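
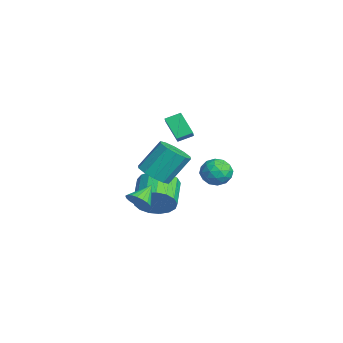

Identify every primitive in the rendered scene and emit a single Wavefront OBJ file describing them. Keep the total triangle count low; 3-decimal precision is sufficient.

v 0.24 -2.29 -1.626
v 0.666 -2.432 -1.075
v -0.44 -1.49 -0.894
v 0.808 -2.185 -1.213
v 0.838 -1.96 -1.432
v 0.749 -1.8 -1.69
v 0.56 -1.737 -1.935
v 0.307 -1.784 -2.118
v 0.041 -1.931 -2.205
v -0.186 -2.149 -2.176
v -0.328 -2.396 -2.038
v -0.358 -2.621 -1.819
v -0.269 -2.781 -1.561
v -0.08 -2.844 -1.317
v 0.173 -2.797 -1.133
v 0.439 -2.65 -1.047
v -1.3 -1.153 -2.621
v -0.746 -0.702 -1.798
v -2.165 -0.237 -1.096
v -2.72 -0.687 -1.919
v -0.79 -0.315 -2.145
v -2.21 0.15 -1.443
v -0.952 -0.12 -2.601
v -2.371 0.345 -1.899
v -1.193 -0.161 -3.061
v -2.612 0.304 -2.36
v -1.459 -0.43 -3.421
v -2.878 0.035 -2.72
v -1.689 -0.864 -3.598
v -3.108 -0.399 -2.896
v -1.829 -1.364 -3.55
v -3.248 -0.899 -2.849
v -1.849 -1.816 -3.29
v -3.268 -1.35 -2.588
v -1.743 -2.116 -2.876
v -3.162 -1.65 -2.175
v -1.535 -2.195 -2.404
v -2.954 -1.729 -1.703
v -1.274 -2.035 -1.982
v -2.693 -1.57 -1.28
v -1.019 -1.674 -1.706
v -2.438 -1.208 -1.004
v -0.828 -1.193 -1.639
v -2.247 -0.727 -0.938
v 0.804 1.475 -0.189
v 1.382 2.008 0.137
v 1.038 0.592 0.843
v 1.616 1.125 1.169
v 0.79 1.333 1.182
v 0.646 1.879 0.544
v 1.774 0.721 0.436
v 1.63 1.267 -0.202
v 1.982 1.543 0.523
v 1.374 1.921 0.984
v 1.046 0.679 -0.004
v 0.438 1.057 0.457
v 1.073 1.819 -0.117
v 1.347 0.781 1.097
v 0.862 0.903 1.104
v 1.202 1.217 1.296
v 0.64 1.743 0.123
v 0.98 2.056 0.314
v 0.632 1.66 0.928
v 1.44 0.544 0.666
v 1.78 0.857 0.857
v 1.218 1.383 -0.316
v 1.558 1.697 -0.124
v 1.788 0.94 0.052
v 1.765 1.859 0.302
v 1.903 1.34 0.908
v 1.995 1.102 0.477
v 1.911 1.423 0.103
v 1.408 2.081 0.572
v 1.545 1.562 1.179
v 1.06 1.684 1.187
v 0.975 2.005 0.812
v 1.76 1.808 0.799
v 0.875 1.038 -0.199
v 1.012 0.519 0.408
v 1.445 0.595 0.168
v 1.36 0.916 -0.207
v 0.517 1.26 0.072
v 0.655 0.741 0.678
v 0.509 1.177 0.877
v 0.425 1.498 0.503
v 0.66 0.792 0.181
v 0.878 -1.126 4.114
v 0.867 -0.346 4.426
v 0.043 -0.901 3.52
v 0.031 -0.121 3.832
v 1.689 -0.719 3.128
v 1.677 0.061 3.44
v 0.853 -0.494 2.534
v 0.842 0.286 2.846
v 2.338 -1.96 1.187
v 2.9 -2.487 1.633
v 2.764 -1.407 3.079
v 2.202 -0.88 2.633
v 3.196 -2.102 1.374
v 3.06 -1.023 2.82
v 3.165 -1.664 1.044
v 3.029 -0.584 2.49
v 2.818 -1.338 0.768
v 2.682 -0.258 2.214
v 2.287 -1.25 0.652
v 2.151 -0.17 2.098
v 1.776 -1.433 0.741
v 1.64 -0.353 2.187
v 1.48 -1.817 1
v 1.344 -0.738 2.446
v 1.511 -2.256 1.33
v 1.375 -1.176 2.776
v 1.858 -2.582 1.606
v 1.722 -1.502 3.052
v 2.389 -2.67 1.722
v 2.253 -1.59 3.168
f 2 1 4
f 2 4 3
f 4 1 5
f 4 5 3
f 5 1 6
f 5 6 3
f 6 1 7
f 6 7 3
f 7 1 8
f 7 8 3
f 8 1 9
f 8 9 3
f 9 1 10
f 9 10 3
f 10 1 11
f 10 11 3
f 11 1 12
f 11 12 3
f 12 1 13
f 12 13 3
f 13 1 14
f 13 14 3
f 14 1 15
f 14 15 3
f 15 1 16
f 15 16 3
f 16 1 2
f 16 2 3
f 18 17 21
f 18 21 19
f 19 21 22
f 19 22 20
f 21 17 23
f 21 23 22
f 22 23 24
f 22 24 20
f 23 17 25
f 23 25 24
f 24 25 26
f 24 26 20
f 25 17 27
f 25 27 26
f 26 27 28
f 26 28 20
f 27 17 29
f 27 29 28
f 28 29 30
f 28 30 20
f 29 17 31
f 29 31 30
f 30 31 32
f 30 32 20
f 31 17 33
f 31 33 32
f 32 33 34
f 32 34 20
f 33 17 35
f 33 35 34
f 34 35 36
f 34 36 20
f 35 17 37
f 35 37 36
f 36 37 38
f 36 38 20
f 37 17 39
f 37 39 38
f 38 39 40
f 38 40 20
f 39 17 41
f 39 41 40
f 40 41 42
f 40 42 20
f 41 17 43
f 41 43 42
f 42 43 44
f 42 44 20
f 43 17 18
f 43 18 44
f 44 18 19
f 44 19 20
f 45 82 61
f 82 56 85
f 61 85 50
f 82 85 61
f 45 61 57
f 61 50 62
f 57 62 46
f 61 62 57
f 45 57 66
f 57 46 67
f 66 67 52
f 57 67 66
f 45 66 78
f 66 52 81
f 78 81 55
f 66 81 78
f 45 78 82
f 78 55 86
f 82 86 56
f 78 86 82
f 46 62 73
f 62 50 76
f 73 76 54
f 62 76 73
f 50 85 63
f 85 56 84
f 63 84 49
f 85 84 63
f 56 86 83
f 86 55 79
f 83 79 47
f 86 79 83
f 55 81 80
f 81 52 68
f 80 68 51
f 81 68 80
f 52 67 72
f 67 46 69
f 72 69 53
f 67 69 72
f 48 74 60
f 74 54 75
f 60 75 49
f 74 75 60
f 48 60 58
f 60 49 59
f 58 59 47
f 60 59 58
f 48 58 65
f 58 47 64
f 65 64 51
f 58 64 65
f 48 65 70
f 65 51 71
f 70 71 53
f 65 71 70
f 48 70 74
f 70 53 77
f 74 77 54
f 70 77 74
f 49 75 63
f 75 54 76
f 63 76 50
f 75 76 63
f 47 59 83
f 59 49 84
f 83 84 56
f 59 84 83
f 51 64 80
f 64 47 79
f 80 79 55
f 64 79 80
f 53 71 72
f 71 51 68
f 72 68 52
f 71 68 72
f 54 77 73
f 77 53 69
f 73 69 46
f 77 69 73
f 88 90 87
f 91 88 87
f 87 90 89
f 89 91 87
f 88 94 90
f 92 88 91
f 92 94 88
f 90 94 89
f 93 91 89
f 89 94 93
f 93 92 91
f 94 92 93
f 96 95 99
f 96 99 97
f 97 99 100
f 97 100 98
f 99 95 101
f 99 101 100
f 100 101 102
f 100 102 98
f 101 95 103
f 101 103 102
f 102 103 104
f 102 104 98
f 103 95 105
f 103 105 104
f 104 105 106
f 104 106 98
f 105 95 107
f 105 107 106
f 106 107 108
f 106 108 98
f 107 95 109
f 107 109 108
f 108 109 110
f 108 110 98
f 109 95 111
f 109 111 110
f 110 111 112
f 110 112 98
f 111 95 113
f 111 113 112
f 112 113 114
f 112 114 98
f 113 95 115
f 113 115 114
f 114 115 116
f 114 116 98
f 115 95 96
f 115 96 116
f 116 96 97
f 116 97 98



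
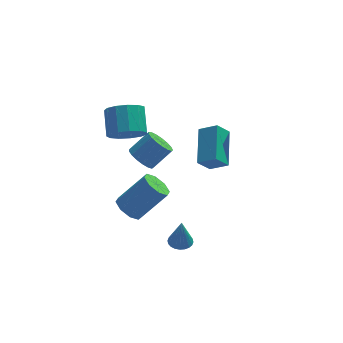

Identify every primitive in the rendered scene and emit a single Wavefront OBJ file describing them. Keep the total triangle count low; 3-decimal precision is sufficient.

v 1.277 -2.95 -2.064
v 1.621 -2.434 -2.047
v 1.323 -3.03 -0.516
v 1.398 -2.342 -2.036
v 1.156 -2.343 -2.029
v 0.932 -2.436 -2.027
v 0.762 -2.607 -2.031
v 0.669 -2.831 -2.04
v 0.67 -3.072 -2.052
v 0.763 -3.295 -2.067
v 0.934 -3.466 -2.08
v 1.157 -3.557 -2.092
v 1.399 -3.557 -2.099
v 1.622 -3.464 -2.1
v 1.793 -3.292 -2.096
v 1.885 -3.069 -2.088
v 1.885 -2.827 -2.075
v 1.792 -2.604 -2.061
v 0.055 2.397 -0.391
v 0.628 2.086 -0.889
v 1.658 2.412 0.093
v 1.085 2.723 0.591
v 0.608 2.464 -0.993
v 1.638 2.79 -0.011
v 0.461 2.826 -0.959
v 1.491 3.153 0.023
v 0.221 3.09 -0.796
v 1.251 3.417 0.186
v -0.057 3.195 -0.539
v 0.973 3.522 0.443
v -0.309 3.118 -0.249
v 0.721 3.444 0.733
v -0.478 2.875 0.009
v 0.552 3.201 0.991
v -0.525 2.522 0.175
v 0.505 2.849 1.157
v -0.439 2.141 0.212
v 0.591 2.468 1.194
v -0.24 1.818 0.11
v 0.79 2.145 1.092
v 0.027 1.628 -0.106
v 1.057 1.955 0.876
v 0.3 1.614 -0.388
v 1.33 1.941 0.594
v 0.517 1.779 -0.67
v 1.547 2.106 0.312
v 3.695 1.491 -0.047
v 4.059 3.461 0.861
v 2.82 1.924 -0.635
v 3.184 3.894 0.273
v 4.376 1.746 -0.873
v 4.74 3.716 0.035
v 3.501 2.179 -1.461
v 3.865 4.149 -0.553
v -1.026 -1.284 -0.781
v -0.426 -1.382 -1.332
v 1.005 -1.173 0.191
v 0.406 -1.076 0.741
v -0.59 -0.781 -1.26
v 0.841 -0.572 0.263
v -1.01 -0.474 -0.907
v 0.421 -0.265 0.615
v -1.439 -0.643 -0.481
v -0.007 -0.434 1.041
v -1.625 -1.187 -0.231
v -0.194 -0.978 1.292
v -1.461 -1.788 -0.303
v -0.03 -1.579 1.22
v -1.041 -2.095 -0.655
v 0.39 -1.886 0.867
v -0.613 -1.926 -1.081
v 0.819 -1.717 0.441
v -0.58 2.787 1.273
v 0.156 3.194 0.679
v 0.196 4.481 1.612
v -0.54 4.073 2.207
v -0.351 3.371 0.457
v -0.31 4.658 1.39
v -0.93 3.363 0.494
v -0.889 4.649 1.428
v -1.398 3.171 0.779
v -1.357 4.458 1.712
v -1.607 2.858 1.22
v -1.566 4.144 2.154
v -1.489 2.521 1.679
v -1.449 3.808 2.612
v -1.083 2.269 2.008
v -1.043 3.556 2.942
v -0.518 2.182 2.105
v -0.477 3.468 3.038
v 0.028 2.286 1.937
v 0.069 3.573 2.87
v 0.38 2.549 1.559
v 0.421 3.836 2.492
v 0.428 2.888 1.09
v 0.469 4.175 2.023
f 2 1 4
f 2 4 3
f 4 1 5
f 4 5 3
f 5 1 6
f 5 6 3
f 6 1 7
f 6 7 3
f 7 1 8
f 7 8 3
f 8 1 9
f 8 9 3
f 9 1 10
f 9 10 3
f 10 1 11
f 10 11 3
f 11 1 12
f 11 12 3
f 12 1 13
f 12 13 3
f 13 1 14
f 13 14 3
f 14 1 15
f 14 15 3
f 15 1 16
f 15 16 3
f 16 1 17
f 16 17 3
f 17 1 18
f 17 18 3
f 18 1 2
f 18 2 3
f 20 19 23
f 20 23 21
f 21 23 24
f 21 24 22
f 23 19 25
f 23 25 24
f 24 25 26
f 24 26 22
f 25 19 27
f 25 27 26
f 26 27 28
f 26 28 22
f 27 19 29
f 27 29 28
f 28 29 30
f 28 30 22
f 29 19 31
f 29 31 30
f 30 31 32
f 30 32 22
f 31 19 33
f 31 33 32
f 32 33 34
f 32 34 22
f 33 19 35
f 33 35 34
f 34 35 36
f 34 36 22
f 35 19 37
f 35 37 36
f 36 37 38
f 36 38 22
f 37 19 39
f 37 39 38
f 38 39 40
f 38 40 22
f 39 19 41
f 39 41 40
f 40 41 42
f 40 42 22
f 41 19 43
f 41 43 42
f 42 43 44
f 42 44 22
f 43 19 45
f 43 45 44
f 44 45 46
f 44 46 22
f 45 19 20
f 45 20 46
f 46 20 21
f 46 21 22
f 48 50 47
f 51 48 47
f 47 50 49
f 49 51 47
f 48 54 50
f 52 48 51
f 52 54 48
f 50 54 49
f 53 51 49
f 49 54 53
f 53 52 51
f 54 52 53
f 56 55 59
f 56 59 57
f 57 59 60
f 57 60 58
f 59 55 61
f 59 61 60
f 60 61 62
f 60 62 58
f 61 55 63
f 61 63 62
f 62 63 64
f 62 64 58
f 63 55 65
f 63 65 64
f 64 65 66
f 64 66 58
f 65 55 67
f 65 67 66
f 66 67 68
f 66 68 58
f 67 55 69
f 67 69 68
f 68 69 70
f 68 70 58
f 69 55 71
f 69 71 70
f 70 71 72
f 70 72 58
f 71 55 56
f 71 56 72
f 72 56 57
f 72 57 58
f 74 73 77
f 74 77 75
f 75 77 78
f 75 78 76
f 77 73 79
f 77 79 78
f 78 79 80
f 78 80 76
f 79 73 81
f 79 81 80
f 80 81 82
f 80 82 76
f 81 73 83
f 81 83 82
f 82 83 84
f 82 84 76
f 83 73 85
f 83 85 84
f 84 85 86
f 84 86 76
f 85 73 87
f 85 87 86
f 86 87 88
f 86 88 76
f 87 73 89
f 87 89 88
f 88 89 90
f 88 90 76
f 89 73 91
f 89 91 90
f 90 91 92
f 90 92 76
f 91 73 93
f 91 93 92
f 92 93 94
f 92 94 76
f 93 73 95
f 93 95 94
f 94 95 96
f 94 96 76
f 95 73 74
f 95 74 96
f 96 74 75
f 96 75 76



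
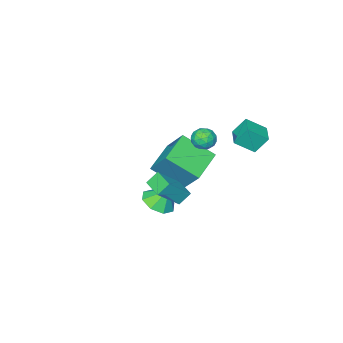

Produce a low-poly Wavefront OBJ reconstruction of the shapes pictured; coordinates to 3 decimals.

v 1.701 0.197 -1.36
v 2.574 0.602 -1.239
v 1.359 0.643 -0.38
v 2.104 1.045 -1.605
v 1.397 0.992 -1.827
v 0.869 0.473 -1.776
v 0.828 -0.207 -1.481
v 1.298 -0.65 -1.116
v 2.005 -0.597 -0.894
v 2.533 -0.078 -0.945
v 2.549 2.719 2.03
v 3.736 2.501 3.212
v 2.852 3.877 1.939
v 4.039 3.659 3.121
v 3.121 2.521 1.419
v 4.308 2.303 2.601
v 3.424 3.679 1.328
v 4.611 3.461 2.51
v -2.076 3.08 2.992
v -2.571 3.52 3.944
v -1.348 3.957 2.965
v -1.844 4.398 3.917
v -1.256 2.422 3.723
v -1.752 2.863 4.675
v -0.529 3.3 3.696
v -1.024 3.74 4.648
v -3.698 -2.555 -2.731
v -3.632 -1.254 -1.149
v -1.9 -1.899 -3.346
v -1.834 -0.598 -1.763
v -2.726 -4.082 -1.517
v -2.66 -2.781 0.066
v -0.928 -3.426 -2.131
v -0.862 -2.125 -0.549
v -2.033 0.478 1.584
v -1.536 0.347 2.097
v -1.884 -0.607 1.163
v -1.387 -0.738 1.676
v -2.086 -0.662 1.858
v -2.178 0.009 2.118
v -1.242 -0.269 1.142
v -1.334 0.402 1.402
v -1.048 -0.114 1.824
v -1.569 -0.357 2.266
v -1.851 0.097 0.994
v -2.372 -0.146 1.436
v -1.797 0.508 1.878
v -1.623 -0.768 1.382
v -2.033 -0.723 1.489
v -1.741 -0.8 1.791
v -2.174 0.309 1.89
v -1.883 0.232 2.191
v -2.206 -0.361 2.051
v -1.537 -0.492 1.069
v -1.246 -0.569 1.37
v -1.679 0.54 1.469
v -1.387 0.463 1.771
v -1.214 0.101 1.209
v -1.219 0.16 2.018
v -1.131 -0.478 1.771
v -1.046 -0.202 1.457
v -1.1 0.192 1.61
v -1.525 0.017 2.278
v -1.438 -0.621 2.031
v -1.848 -0.576 2.138
v -1.902 -0.182 2.291
v -1.238 -0.255 2.118
v -1.982 0.361 1.229
v -1.895 -0.277 0.982
v -1.518 -0.078 0.969
v -1.572 0.316 1.122
v -2.289 0.218 1.489
v -2.201 -0.42 1.242
v -2.32 -0.452 1.65
v -2.374 -0.058 1.803
v -2.182 -0.005 1.142
f 2 1 4
f 2 4 3
f 4 1 5
f 4 5 3
f 5 1 6
f 5 6 3
f 6 1 7
f 6 7 3
f 7 1 8
f 7 8 3
f 8 1 9
f 8 9 3
f 9 1 10
f 9 10 3
f 10 1 2
f 10 2 3
f 12 14 11
f 15 12 11
f 11 14 13
f 13 15 11
f 12 18 14
f 16 12 15
f 16 18 12
f 14 18 13
f 17 15 13
f 13 18 17
f 17 16 15
f 18 16 17
f 20 22 19
f 23 20 19
f 19 22 21
f 21 23 19
f 20 26 22
f 24 20 23
f 24 26 20
f 22 26 21
f 25 23 21
f 21 26 25
f 25 24 23
f 26 24 25
f 28 30 27
f 31 28 27
f 27 30 29
f 29 31 27
f 28 34 30
f 32 28 31
f 32 34 28
f 30 34 29
f 33 31 29
f 29 34 33
f 33 32 31
f 34 32 33
f 35 72 51
f 72 46 75
f 51 75 40
f 72 75 51
f 35 51 47
f 51 40 52
f 47 52 36
f 51 52 47
f 35 47 56
f 47 36 57
f 56 57 42
f 47 57 56
f 35 56 68
f 56 42 71
f 68 71 45
f 56 71 68
f 35 68 72
f 68 45 76
f 72 76 46
f 68 76 72
f 36 52 63
f 52 40 66
f 63 66 44
f 52 66 63
f 40 75 53
f 75 46 74
f 53 74 39
f 75 74 53
f 46 76 73
f 76 45 69
f 73 69 37
f 76 69 73
f 45 71 70
f 71 42 58
f 70 58 41
f 71 58 70
f 42 57 62
f 57 36 59
f 62 59 43
f 57 59 62
f 38 64 50
f 64 44 65
f 50 65 39
f 64 65 50
f 38 50 48
f 50 39 49
f 48 49 37
f 50 49 48
f 38 48 55
f 48 37 54
f 55 54 41
f 48 54 55
f 38 55 60
f 55 41 61
f 60 61 43
f 55 61 60
f 38 60 64
f 60 43 67
f 64 67 44
f 60 67 64
f 39 65 53
f 65 44 66
f 53 66 40
f 65 66 53
f 37 49 73
f 49 39 74
f 73 74 46
f 49 74 73
f 41 54 70
f 54 37 69
f 70 69 45
f 54 69 70
f 43 61 62
f 61 41 58
f 62 58 42
f 61 58 62
f 44 67 63
f 67 43 59
f 63 59 36
f 67 59 63



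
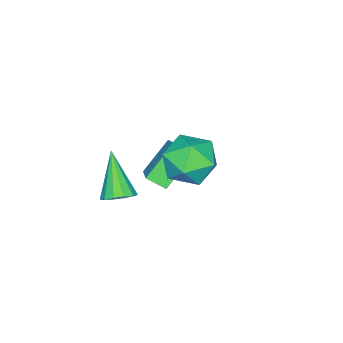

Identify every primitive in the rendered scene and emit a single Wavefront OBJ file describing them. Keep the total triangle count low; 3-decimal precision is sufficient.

v 1.224 0.55 1.905
v 2.032 0.943 2.776
v 1.908 -1.343 2.124
v 2.716 -0.95 2.995
v 1.488 -0.952 3.236
v 1.066 0.218 3.101
v 2.874 -0.618 1.799
v 2.452 0.552 1.664
v 3.052 0.221 2.711
v 2.195 0.014 3.599
v 1.745 -0.414 1.301
v 0.888 -0.621 2.189
v 3.078 -2.748 -0.366
v 3.753 -2.961 -0.117
v 2.142 -3.732 1.326
v 3.674 -2.585 0.059
v 3.407 -2.26 0.099
v 3.035 -2.091 -0.008
v 2.677 -2.13 -0.229
v 2.446 -2.365 -0.494
v 2.416 -2.722 -0.718
v 2.596 -3.088 -0.83
v 2.93 -3.345 -0.795
v 3.31 -3.413 -0.624
v 3.617 -3.27 -0.371
v -1.91 -3.725 -1.182
v -1.019 -2.992 -0.52
v -2.188 -2.916 -1.701
v -1.297 -2.184 -1.039
v -0.623 -4.116 -2.481
v 0.268 -3.384 -1.819
v -0.901 -3.308 -3
v -0.01 -2.575 -2.338
f 1 12 6
f 1 6 2
f 1 2 8
f 1 8 11
f 1 11 12
f 2 6 10
f 6 12 5
f 12 11 3
f 11 8 7
f 8 2 9
f 4 10 5
f 4 5 3
f 4 3 7
f 4 7 9
f 4 9 10
f 5 10 6
f 3 5 12
f 7 3 11
f 9 7 8
f 10 9 2
f 14 13 16
f 14 16 15
f 16 13 17
f 16 17 15
f 17 13 18
f 17 18 15
f 18 13 19
f 18 19 15
f 19 13 20
f 19 20 15
f 20 13 21
f 20 21 15
f 21 13 22
f 21 22 15
f 22 13 23
f 22 23 15
f 23 13 24
f 23 24 15
f 24 13 25
f 24 25 15
f 25 13 14
f 25 14 15
f 27 29 26
f 30 27 26
f 26 29 28
f 28 30 26
f 27 33 29
f 31 27 30
f 31 33 27
f 29 33 28
f 32 30 28
f 28 33 32
f 32 31 30
f 33 31 32



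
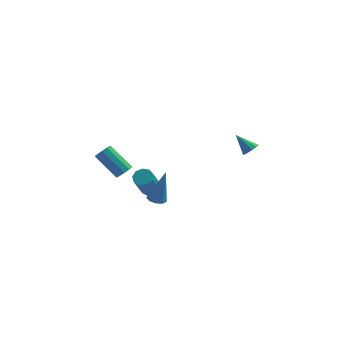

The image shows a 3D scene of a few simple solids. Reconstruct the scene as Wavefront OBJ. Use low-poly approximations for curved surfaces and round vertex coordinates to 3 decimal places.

v -1.952 3.574 -2.031
v -1.656 3.148 -2.267
v -1.892 2.14 -0.745
v -2.188 2.566 -0.509
v -1.416 3.385 -2.072
v -1.651 2.378 -0.551
v -1.427 3.711 -1.858
v -1.662 2.704 -0.337
v -1.683 3.973 -1.725
v -1.919 2.965 -0.203
v -2.066 4.047 -1.735
v -2.302 3.04 -0.213
v -2.395 3.9 -1.883
v -2.631 2.893 -0.361
v -2.517 3.601 -2.1
v -2.753 2.593 -0.579
v -2.375 3.288 -2.285
v -2.611 2.281 -0.764
v -2.035 3.109 -2.351
v -2.27 2.102 -0.829
v -3.074 2.146 0.036
v -2.772 1.923 0.424
v -3.984 2.351 1.612
v -4.286 2.574 1.224
v -2.685 2.244 0.397
v -3.896 2.672 1.586
v -2.747 2.528 0.232
v -3.958 2.956 1.421
v -2.933 2.665 -0.008
v -4.145 3.093 1.181
v -3.174 2.605 -0.231
v -4.385 3.033 0.958
v -3.376 2.369 -0.352
v -4.588 2.797 0.836
v -3.464 2.048 -0.326
v -4.675 2.476 0.863
v -3.402 1.764 -0.161
v -4.613 2.192 1.028
v -3.215 1.627 0.079
v -4.427 2.055 1.268
v -2.975 1.687 0.302
v -4.186 2.115 1.491
v 3.525 1.48 2.938
v 3.826 1.317 3.302
v 2.715 1.78 3.742
v 3.888 1.615 3.254
v 3.812 1.862 3.085
v 3.626 1.964 2.86
v 3.401 1.88 2.664
v 3.224 1.644 2.574
v 3.162 1.345 2.622
v 3.238 1.098 2.791
v 3.424 0.997 3.016
v 3.649 1.08 3.212
v -1.17 0.942 -0.964
v -0.786 0.565 -1.01
v -0.73 1.158 0.964
v -0.644 0.899 -1.079
v -0.748 1.253 -1.095
v -1.049 1.462 -1.05
v -1.407 1.428 -0.965
v -1.654 1.166 -0.879
v -1.674 0.8 -0.834
v -1.458 0.501 -0.849
v -1.108 0.408 -0.919
f 2 1 5
f 2 5 3
f 3 5 6
f 3 6 4
f 5 1 7
f 5 7 6
f 6 7 8
f 6 8 4
f 7 1 9
f 7 9 8
f 8 9 10
f 8 10 4
f 9 1 11
f 9 11 10
f 10 11 12
f 10 12 4
f 11 1 13
f 11 13 12
f 12 13 14
f 12 14 4
f 13 1 15
f 13 15 14
f 14 15 16
f 14 16 4
f 15 1 17
f 15 17 16
f 16 17 18
f 16 18 4
f 17 1 19
f 17 19 18
f 18 19 20
f 18 20 4
f 19 1 2
f 19 2 20
f 20 2 3
f 20 3 4
f 22 21 25
f 22 25 23
f 23 25 26
f 23 26 24
f 25 21 27
f 25 27 26
f 26 27 28
f 26 28 24
f 27 21 29
f 27 29 28
f 28 29 30
f 28 30 24
f 29 21 31
f 29 31 30
f 30 31 32
f 30 32 24
f 31 21 33
f 31 33 32
f 32 33 34
f 32 34 24
f 33 21 35
f 33 35 34
f 34 35 36
f 34 36 24
f 35 21 37
f 35 37 36
f 36 37 38
f 36 38 24
f 37 21 39
f 37 39 38
f 38 39 40
f 38 40 24
f 39 21 41
f 39 41 40
f 40 41 42
f 40 42 24
f 41 21 22
f 41 22 42
f 42 22 23
f 42 23 24
f 44 43 46
f 44 46 45
f 46 43 47
f 46 47 45
f 47 43 48
f 47 48 45
f 48 43 49
f 48 49 45
f 49 43 50
f 49 50 45
f 50 43 51
f 50 51 45
f 51 43 52
f 51 52 45
f 52 43 53
f 52 53 45
f 53 43 54
f 53 54 45
f 54 43 44
f 54 44 45
f 56 55 58
f 56 58 57
f 58 55 59
f 58 59 57
f 59 55 60
f 59 60 57
f 60 55 61
f 60 61 57
f 61 55 62
f 61 62 57
f 62 55 63
f 62 63 57
f 63 55 64
f 63 64 57
f 64 55 65
f 64 65 57
f 65 55 56
f 65 56 57



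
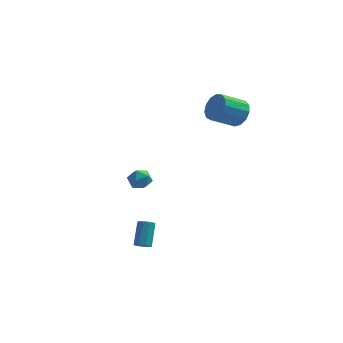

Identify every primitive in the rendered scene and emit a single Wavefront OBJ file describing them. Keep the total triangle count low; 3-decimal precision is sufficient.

v 0.437 -3.741 -4.599
v 0.947 -3.57 -4.714
v 0.893 -2.468 -3.317
v 0.383 -2.639 -3.201
v 0.695 -3.355 -4.893
v 0.642 -2.253 -3.496
v 0.323 -3.32 -4.934
v 0.27 -2.219 -3.537
v 0.004 -3.483 -4.819
v -0.049 -2.381 -3.422
v -0.113 -3.766 -4.6
v -0.166 -2.664 -3.203
v 0.028 -4.037 -4.381
v -0.026 -2.935 -2.984
v 0.359 -4.17 -4.263
v 0.306 -3.068 -2.866
v 0.727 -4.102 -4.303
v 0.674 -3 -2.906
v 0.959 -3.865 -4.481
v 0.906 -2.763 -3.084
v -1.314 3.923 -2.39
v -0.87 3.616 -3.09
v -2.41 3.064 -2.71
v -1.966 2.757 -3.41
v -1.694 2.56 -2.593
v -1.016 3.091 -2.395
v -2.264 3.589 -3.405
v -1.586 4.12 -3.207
v -1.457 3.41 -3.717
v -1.105 2.774 -3.215
v -2.175 3.906 -2.585
v -1.823 3.27 -2.083
v 4.603 3.967 3.492
v 5.373 3.398 3.969
v 4.067 2.383 4.864
v 3.297 2.953 4.388
v 5.258 3.865 4.332
v 3.953 2.851 5.227
v 4.935 4.365 4.428
v 3.63 3.351 5.323
v 4.507 4.739 4.227
v 3.201 3.724 5.123
v 4.109 4.868 3.793
v 2.804 3.853 4.688
v 3.868 4.711 3.263
v 2.562 3.696 4.158
v 3.86 4.317 2.806
v 2.555 3.303 3.701
v 4.088 3.813 2.567
v 2.783 2.798 3.462
v 4.479 3.358 2.622
v 3.174 2.343 3.517
v 4.91 3.096 2.953
v 3.605 2.081 3.848
v 5.243 3.111 3.455
v 3.938 2.096 4.35
f 2 1 5
f 2 5 3
f 3 5 6
f 3 6 4
f 5 1 7
f 5 7 6
f 6 7 8
f 6 8 4
f 7 1 9
f 7 9 8
f 8 9 10
f 8 10 4
f 9 1 11
f 9 11 10
f 10 11 12
f 10 12 4
f 11 1 13
f 11 13 12
f 12 13 14
f 12 14 4
f 13 1 15
f 13 15 14
f 14 15 16
f 14 16 4
f 15 1 17
f 15 17 16
f 16 17 18
f 16 18 4
f 17 1 19
f 17 19 18
f 18 19 20
f 18 20 4
f 19 1 2
f 19 2 20
f 20 2 3
f 20 3 4
f 21 32 26
f 21 26 22
f 21 22 28
f 21 28 31
f 21 31 32
f 22 26 30
f 26 32 25
f 32 31 23
f 31 28 27
f 28 22 29
f 24 30 25
f 24 25 23
f 24 23 27
f 24 27 29
f 24 29 30
f 25 30 26
f 23 25 32
f 27 23 31
f 29 27 28
f 30 29 22
f 34 33 37
f 34 37 35
f 35 37 38
f 35 38 36
f 37 33 39
f 37 39 38
f 38 39 40
f 38 40 36
f 39 33 41
f 39 41 40
f 40 41 42
f 40 42 36
f 41 33 43
f 41 43 42
f 42 43 44
f 42 44 36
f 43 33 45
f 43 45 44
f 44 45 46
f 44 46 36
f 45 33 47
f 45 47 46
f 46 47 48
f 46 48 36
f 47 33 49
f 47 49 48
f 48 49 50
f 48 50 36
f 49 33 51
f 49 51 50
f 50 51 52
f 50 52 36
f 51 33 53
f 51 53 52
f 52 53 54
f 52 54 36
f 53 33 55
f 53 55 54
f 54 55 56
f 54 56 36
f 55 33 34
f 55 34 56
f 56 34 35
f 56 35 36



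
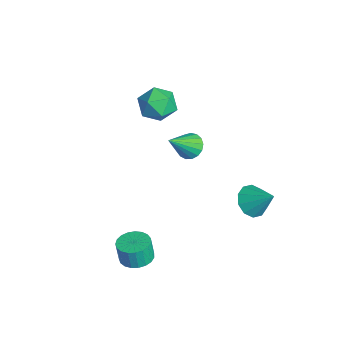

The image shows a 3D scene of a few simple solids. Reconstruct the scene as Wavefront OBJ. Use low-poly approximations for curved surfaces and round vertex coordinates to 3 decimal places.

v -3.267 2.258 -1.684
v -2.622 2.731 -1.555
v -2.593 0.942 -0.236
v -2.887 2.867 -1.308
v -3.24 2.863 -1.147
v -3.599 2.722 -1.109
v -3.882 2.473 -1.203
v -4.024 2.176 -1.407
v -3.992 1.897 -1.675
v -3.795 1.701 -1.945
v -3.476 1.633 -2.155
v -3.11 1.708 -2.257
v -2.78 1.909 -2.229
v -2.561 2.19 -2.075
v -2.504 2.486 -1.832
v -2.913 1.246 3.35
v -1.977 0.843 3.775
v -2.983 -0.123 2.205
v -2.047 -0.526 2.63
v -2.974 -0.535 3.229
v -2.931 0.311 3.937
v -2.029 0.409 2.043
v -1.986 1.255 2.751
v -1.431 0.325 2.967
v -2.015 -0.258 3.7
v -2.945 0.978 2.28
v -3.529 0.395 3.013
v 3.154 -2.165 -3.359
v 4.014 -2.277 -3.291
v 3.906 -2.408 -2.133
v 3.046 -2.295 -2.201
v 3.982 -1.919 -3.254
v 3.874 -2.049 -2.096
v 3.807 -1.603 -3.234
v 3.698 -1.734 -2.077
v 3.519 -1.384 -3.237
v 3.41 -1.515 -2.079
v 3.167 -1.3 -3.26
v 3.059 -1.431 -2.102
v 2.814 -1.366 -3.301
v 2.706 -1.497 -2.143
v 2.519 -1.57 -3.351
v 2.411 -1.7 -2.193
v 2.334 -1.876 -3.403
v 2.226 -2.007 -2.245
v 2.291 -2.233 -3.447
v 2.183 -2.364 -2.29
v 2.397 -2.578 -3.476
v 2.289 -2.708 -2.319
v 2.634 -2.851 -3.485
v 2.526 -2.981 -2.327
v 2.961 -3.005 -3.472
v 2.853 -3.136 -2.314
v 3.321 -3.015 -3.439
v 3.213 -3.145 -2.281
v 3.653 -2.877 -3.393
v 3.544 -3.008 -2.235
v 3.898 -2.616 -3.34
v 3.789 -2.747 -2.183
v 3.318 3.574 -0.163
v 3.876 3.888 -0.851
v 4.222 4.346 0.923
v 3.452 4.277 -0.773
v 2.976 4.397 -0.462
v 2.631 4.203 -0.037
v 2.548 3.769 0.34
v 2.759 3.26 0.525
v 3.184 2.872 0.447
v 3.66 2.752 0.136
v 4.005 2.946 -0.289
v 4.088 3.38 -0.666
f 2 1 4
f 2 4 3
f 4 1 5
f 4 5 3
f 5 1 6
f 5 6 3
f 6 1 7
f 6 7 3
f 7 1 8
f 7 8 3
f 8 1 9
f 8 9 3
f 9 1 10
f 9 10 3
f 10 1 11
f 10 11 3
f 11 1 12
f 11 12 3
f 12 1 13
f 12 13 3
f 13 1 14
f 13 14 3
f 14 1 15
f 14 15 3
f 15 1 2
f 15 2 3
f 16 27 21
f 16 21 17
f 16 17 23
f 16 23 26
f 16 26 27
f 17 21 25
f 21 27 20
f 27 26 18
f 26 23 22
f 23 17 24
f 19 25 20
f 19 20 18
f 19 18 22
f 19 22 24
f 19 24 25
f 20 25 21
f 18 20 27
f 22 18 26
f 24 22 23
f 25 24 17
f 29 28 32
f 29 32 30
f 30 32 33
f 30 33 31
f 32 28 34
f 32 34 33
f 33 34 35
f 33 35 31
f 34 28 36
f 34 36 35
f 35 36 37
f 35 37 31
f 36 28 38
f 36 38 37
f 37 38 39
f 37 39 31
f 38 28 40
f 38 40 39
f 39 40 41
f 39 41 31
f 40 28 42
f 40 42 41
f 41 42 43
f 41 43 31
f 42 28 44
f 42 44 43
f 43 44 45
f 43 45 31
f 44 28 46
f 44 46 45
f 45 46 47
f 45 47 31
f 46 28 48
f 46 48 47
f 47 48 49
f 47 49 31
f 48 28 50
f 48 50 49
f 49 50 51
f 49 51 31
f 50 28 52
f 50 52 51
f 51 52 53
f 51 53 31
f 52 28 54
f 52 54 53
f 53 54 55
f 53 55 31
f 54 28 56
f 54 56 55
f 55 56 57
f 55 57 31
f 56 28 58
f 56 58 57
f 57 58 59
f 57 59 31
f 58 28 29
f 58 29 59
f 59 29 30
f 59 30 31
f 61 60 63
f 61 63 62
f 63 60 64
f 63 64 62
f 64 60 65
f 64 65 62
f 65 60 66
f 65 66 62
f 66 60 67
f 66 67 62
f 67 60 68
f 67 68 62
f 68 60 69
f 68 69 62
f 69 60 70
f 69 70 62
f 70 60 71
f 70 71 62
f 71 60 61
f 71 61 62



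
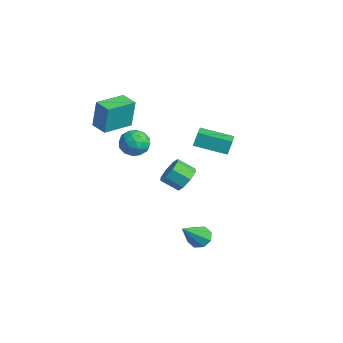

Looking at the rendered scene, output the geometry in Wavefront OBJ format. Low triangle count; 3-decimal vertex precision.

v -0.431 2.468 -2.4
v 0.222 2.316 -1.946
v -0.375 1.6 -1.326
v -1.029 1.752 -1.78
v -0.115 2.788 -1.727
v -0.712 2.072 -1.106
v -0.638 3.072 -1.902
v -1.235 2.356 -1.281
v -1.039 3.002 -2.369
v -1.637 2.286 -1.748
v -1.085 2.62 -2.854
v -1.682 1.904 -2.234
v -0.748 2.148 -3.074
v -1.345 1.432 -2.453
v -0.225 1.864 -2.899
v -0.822 1.148 -2.278
v 0.177 1.934 -2.432
v -0.421 1.218 -1.811
v 0.709 -0.969 3.027
v 1.284 -0.521 2.628
v 0.976 -2.019 2.232
v 1.551 -1.571 1.833
v 1.679 -1.805 2.619
v 1.514 -1.157 3.111
v 0.746 -1.383 1.749
v 0.581 -0.735 2.241
v 1.306 -0.777 1.838
v 1.883 -1.038 2.376
v 0.377 -1.502 2.484
v 0.954 -1.763 3.022
v 0.973 -0.653 2.898
v 1.287 -1.887 1.962
v 1.363 -2.025 2.424
v 1.7 -1.761 2.19
v 1.109 -1.027 3.181
v 1.446 -0.763 2.947
v 1.679 -1.518 2.941
v 0.814 -1.777 1.913
v 1.151 -1.513 1.679
v 0.56 -0.779 2.67
v 0.897 -0.515 2.436
v 0.581 -1.022 1.919
v 1.324 -0.54 2.199
v 1.481 -1.157 1.731
v 1.007 -1.047 1.682
v 0.911 -0.665 1.971
v 1.663 -0.693 2.515
v 1.82 -1.31 2.047
v 1.896 -1.448 2.509
v 1.799 -1.067 2.798
v 1.676 -0.844 2.051
v 0.44 -1.23 2.813
v 0.597 -1.847 2.345
v 0.461 -1.473 2.062
v 0.364 -1.092 2.351
v 0.779 -1.383 3.129
v 0.936 -2 2.661
v 1.349 -1.875 2.889
v 1.253 -1.493 3.178
v 0.584 -1.696 2.809
v -2.011 -2.018 2.163
v -1.908 -1.834 3.82
v -2.377 -0.345 2.001
v -2.275 -0.162 3.657
v -1.065 -1.818 2.083
v -0.963 -1.635 3.739
v -1.432 -0.146 1.92
v -1.329 0.038 3.577
v 3.182 1.22 -4.025
v 3.788 1.528 -4.011
v 3.818 -0.1 -2.535
v 3.449 1.741 -3.678
v 2.954 1.648 -3.548
v 2.592 1.305 -3.698
v 2.576 0.912 -4.039
v 2.915 0.7 -4.372
v 3.411 0.793 -4.502
v 3.772 1.136 -4.352
v 0.998 2.013 1.15
v 0.892 2.342 1.905
v -0.161 2.786 0.651
v -0.267 3.114 1.406
v 2.087 3.366 0.714
v 1.981 3.694 1.469
v 0.928 4.138 0.215
v 0.822 4.467 0.97
f 2 1 5
f 2 5 3
f 3 5 6
f 3 6 4
f 5 1 7
f 5 7 6
f 6 7 8
f 6 8 4
f 7 1 9
f 7 9 8
f 8 9 10
f 8 10 4
f 9 1 11
f 9 11 10
f 10 11 12
f 10 12 4
f 11 1 13
f 11 13 12
f 12 13 14
f 12 14 4
f 13 1 15
f 13 15 14
f 14 15 16
f 14 16 4
f 15 1 17
f 15 17 16
f 16 17 18
f 16 18 4
f 17 1 2
f 17 2 18
f 18 2 3
f 18 3 4
f 19 56 35
f 56 30 59
f 35 59 24
f 56 59 35
f 19 35 31
f 35 24 36
f 31 36 20
f 35 36 31
f 19 31 40
f 31 20 41
f 40 41 26
f 31 41 40
f 19 40 52
f 40 26 55
f 52 55 29
f 40 55 52
f 19 52 56
f 52 29 60
f 56 60 30
f 52 60 56
f 20 36 47
f 36 24 50
f 47 50 28
f 36 50 47
f 24 59 37
f 59 30 58
f 37 58 23
f 59 58 37
f 30 60 57
f 60 29 53
f 57 53 21
f 60 53 57
f 29 55 54
f 55 26 42
f 54 42 25
f 55 42 54
f 26 41 46
f 41 20 43
f 46 43 27
f 41 43 46
f 22 48 34
f 48 28 49
f 34 49 23
f 48 49 34
f 22 34 32
f 34 23 33
f 32 33 21
f 34 33 32
f 22 32 39
f 32 21 38
f 39 38 25
f 32 38 39
f 22 39 44
f 39 25 45
f 44 45 27
f 39 45 44
f 22 44 48
f 44 27 51
f 48 51 28
f 44 51 48
f 23 49 37
f 49 28 50
f 37 50 24
f 49 50 37
f 21 33 57
f 33 23 58
f 57 58 30
f 33 58 57
f 25 38 54
f 38 21 53
f 54 53 29
f 38 53 54
f 27 45 46
f 45 25 42
f 46 42 26
f 45 42 46
f 28 51 47
f 51 27 43
f 47 43 20
f 51 43 47
f 62 64 61
f 65 62 61
f 61 64 63
f 63 65 61
f 62 68 64
f 66 62 65
f 66 68 62
f 64 68 63
f 67 65 63
f 63 68 67
f 67 66 65
f 68 66 67
f 70 69 72
f 70 72 71
f 72 69 73
f 72 73 71
f 73 69 74
f 73 74 71
f 74 69 75
f 74 75 71
f 75 69 76
f 75 76 71
f 76 69 77
f 76 77 71
f 77 69 78
f 77 78 71
f 78 69 70
f 78 70 71
f 80 82 79
f 83 80 79
f 79 82 81
f 81 83 79
f 80 86 82
f 84 80 83
f 84 86 80
f 82 86 81
f 85 83 81
f 81 86 85
f 85 84 83
f 86 84 85



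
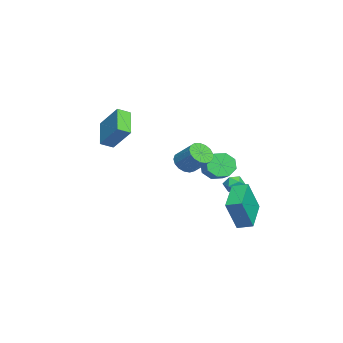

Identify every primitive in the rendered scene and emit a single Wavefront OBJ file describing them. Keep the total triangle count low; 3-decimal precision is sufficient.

v -2.493 1.822 -1.106
v -2.017 1.636 -1.835
v -0.971 2.072 -1.262
v -1.447 2.258 -0.534
v -2.274 2.266 -1.845
v -1.228 2.703 -1.273
v -2.66 2.637 -1.423
v -1.613 3.073 -0.851
v -2.947 2.53 -0.815
v -1.901 2.966 -0.243
v -2.969 2.008 -0.378
v -1.923 2.444 0.195
v -2.712 1.377 -0.367
v -1.666 1.814 0.205
v -2.327 1.007 -0.789
v -1.28 1.443 -0.217
v -2.039 1.114 -1.397
v -0.993 1.55 -0.825
v -0.406 3.568 -3.373
v 0.14 2.988 -1.517
v -0.261 4.456 -3.139
v 0.286 3.876 -1.283
v 1.674 3.404 -4.037
v 2.221 2.824 -2.181
v 1.82 4.292 -3.803
v 2.366 3.712 -1.947
v -4.175 3.037 -2.367
v -3.516 3.068 -2.545
v -4.384 2.412 -3.255
v -3.725 2.443 -3.433
v -3.913 2.091 -2.878
v -3.784 2.478 -2.329
v -4.116 3.002 -3.471
v -3.987 3.389 -2.922
v -3.48 3.047 -3.227
v -3.354 2.484 -2.86
v -4.546 2.996 -2.94
v -4.42 2.433 -2.573
v -1.063 -4.413 0.901
v -2.601 -4.656 1.918
v -1.409 -3.723 0.544
v -2.947 -3.967 1.561
v -0.313 -3.313 2.299
v -1.851 -3.557 3.316
v -0.659 -2.624 1.942
v -2.197 -2.867 2.959
v 2.769 0.765 1.067
v 3.344 0.273 1.138
v 4.006 1.183 2.084
v 3.431 1.675 2.013
v 3.446 0.486 0.862
v 4.107 1.396 1.808
v 3.393 0.763 0.632
v 4.054 1.674 1.578
v 3.197 1.041 0.502
v 3.858 1.951 1.448
v 2.903 1.255 0.502
v 3.564 2.165 1.448
v 2.578 1.357 0.631
v 3.24 2.267 1.577
v 2.297 1.324 0.86
v 2.959 2.234 1.806
v 2.125 1.162 1.136
v 2.786 2.072 2.082
v 2.1 0.909 1.396
v 2.761 1.819 2.342
v 2.228 0.624 1.582
v 2.89 1.534 2.528
v 2.48 0.37 1.649
v 3.142 1.28 2.595
v 2.799 0.207 1.583
v 3.46 1.118 2.529
v 3.11 0.172 1.398
v 3.772 1.082 2.344
f 2 1 5
f 2 5 3
f 3 5 6
f 3 6 4
f 5 1 7
f 5 7 6
f 6 7 8
f 6 8 4
f 7 1 9
f 7 9 8
f 8 9 10
f 8 10 4
f 9 1 11
f 9 11 10
f 10 11 12
f 10 12 4
f 11 1 13
f 11 13 12
f 12 13 14
f 12 14 4
f 13 1 15
f 13 15 14
f 14 15 16
f 14 16 4
f 15 1 17
f 15 17 16
f 16 17 18
f 16 18 4
f 17 1 2
f 17 2 18
f 18 2 3
f 18 3 4
f 20 22 19
f 23 20 19
f 19 22 21
f 21 23 19
f 20 26 22
f 24 20 23
f 24 26 20
f 22 26 21
f 25 23 21
f 21 26 25
f 25 24 23
f 26 24 25
f 27 38 32
f 27 32 28
f 27 28 34
f 27 34 37
f 27 37 38
f 28 32 36
f 32 38 31
f 38 37 29
f 37 34 33
f 34 28 35
f 30 36 31
f 30 31 29
f 30 29 33
f 30 33 35
f 30 35 36
f 31 36 32
f 29 31 38
f 33 29 37
f 35 33 34
f 36 35 28
f 40 42 39
f 43 40 39
f 39 42 41
f 41 43 39
f 40 46 42
f 44 40 43
f 44 46 40
f 42 46 41
f 45 43 41
f 41 46 45
f 45 44 43
f 46 44 45
f 48 47 51
f 48 51 49
f 49 51 52
f 49 52 50
f 51 47 53
f 51 53 52
f 52 53 54
f 52 54 50
f 53 47 55
f 53 55 54
f 54 55 56
f 54 56 50
f 55 47 57
f 55 57 56
f 56 57 58
f 56 58 50
f 57 47 59
f 57 59 58
f 58 59 60
f 58 60 50
f 59 47 61
f 59 61 60
f 60 61 62
f 60 62 50
f 61 47 63
f 61 63 62
f 62 63 64
f 62 64 50
f 63 47 65
f 63 65 64
f 64 65 66
f 64 66 50
f 65 47 67
f 65 67 66
f 66 67 68
f 66 68 50
f 67 47 69
f 67 69 68
f 68 69 70
f 68 70 50
f 69 47 71
f 69 71 70
f 70 71 72
f 70 72 50
f 71 47 73
f 71 73 72
f 72 73 74
f 72 74 50
f 73 47 48
f 73 48 74
f 74 48 49
f 74 49 50



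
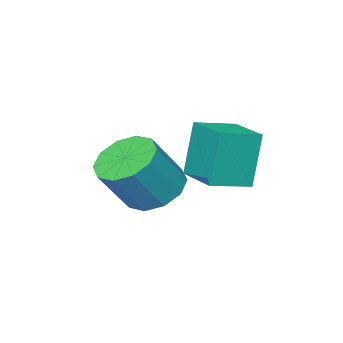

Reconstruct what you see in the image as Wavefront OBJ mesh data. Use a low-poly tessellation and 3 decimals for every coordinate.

v -3.702 -0.371 -0.058
v -4.182 -0.455 1.861
v -3.224 1.208 0.131
v -3.704 1.123 2.05
v -2.396 -0.803 0.25
v -2.876 -0.888 2.169
v -1.918 0.775 0.439
v -2.398 0.691 2.358
v -2.835 -2.501 -1.107
v -1.991 -2.074 -1.648
v -0.901 -2.231 -0.075
v -1.745 -2.659 0.467
v -2.332 -1.568 -1.361
v -1.242 -1.726 0.212
v -2.865 -1.419 -0.977
v -1.775 -1.577 0.596
v -3.386 -1.684 -0.643
v -2.297 -1.841 0.931
v -3.697 -2.26 -0.485
v -2.608 -2.418 1.088
v -3.679 -2.929 -0.565
v -2.589 -3.086 1.008
v -3.338 -3.434 -0.852
v -2.248 -3.592 0.721
v -2.805 -3.583 -1.236
v -1.715 -3.741 0.337
v -2.283 -3.319 -1.571
v -1.194 -3.476 0.003
v -1.972 -2.742 -1.728
v -0.883 -2.9 -0.155
f 2 4 1
f 5 2 1
f 1 4 3
f 3 5 1
f 2 8 4
f 6 2 5
f 6 8 2
f 4 8 3
f 7 5 3
f 3 8 7
f 7 6 5
f 8 6 7
f 10 9 13
f 10 13 11
f 11 13 14
f 11 14 12
f 13 9 15
f 13 15 14
f 14 15 16
f 14 16 12
f 15 9 17
f 15 17 16
f 16 17 18
f 16 18 12
f 17 9 19
f 17 19 18
f 18 19 20
f 18 20 12
f 19 9 21
f 19 21 20
f 20 21 22
f 20 22 12
f 21 9 23
f 21 23 22
f 22 23 24
f 22 24 12
f 23 9 25
f 23 25 24
f 24 25 26
f 24 26 12
f 25 9 27
f 25 27 26
f 26 27 28
f 26 28 12
f 27 9 29
f 27 29 28
f 28 29 30
f 28 30 12
f 29 9 10
f 29 10 30
f 30 10 11
f 30 11 12



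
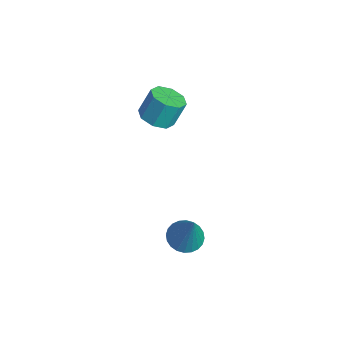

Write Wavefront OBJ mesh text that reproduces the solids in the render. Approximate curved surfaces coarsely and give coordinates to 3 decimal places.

v 2.841 -0.083 -4.281
v 3.37 0.453 -4.521
v 3.639 -0.057 -2.459
v 3.141 0.634 -4.423
v 2.866 0.706 -4.303
v 2.587 0.659 -4.181
v 2.347 0.498 -4.073
v 2.182 0.249 -3.997
v 2.118 -0.051 -3.965
v 2.163 -0.355 -3.98
v 2.311 -0.618 -4.042
v 2.54 -0.8 -4.14
v 2.815 -0.872 -4.259
v 3.094 -0.824 -4.382
v 3.334 -0.664 -4.489
v 3.499 -0.415 -4.565
v 3.564 -0.115 -4.598
v 3.518 0.189 -4.582
v -0.422 0.024 0.663
v 0.052 0.605 0.385
v 0.015 1.177 1.519
v -0.458 0.596 1.797
v -0.542 0.729 0.304
v -0.579 1.3 1.437
v -1.066 0.439 0.433
v -1.103 1.011 1.566
v -1.212 -0.094 0.697
v -1.249 0.478 1.83
v -0.895 -0.557 0.941
v -0.932 0.015 2.075
v -0.301 -0.68 1.023
v -0.338 -0.109 2.156
v 0.223 -0.391 0.894
v 0.186 0.181 2.027
v 0.369 0.142 0.63
v 0.332 0.714 1.763
f 2 1 4
f 2 4 3
f 4 1 5
f 4 5 3
f 5 1 6
f 5 6 3
f 6 1 7
f 6 7 3
f 7 1 8
f 7 8 3
f 8 1 9
f 8 9 3
f 9 1 10
f 9 10 3
f 10 1 11
f 10 11 3
f 11 1 12
f 11 12 3
f 12 1 13
f 12 13 3
f 13 1 14
f 13 14 3
f 14 1 15
f 14 15 3
f 15 1 16
f 15 16 3
f 16 1 17
f 16 17 3
f 17 1 18
f 17 18 3
f 18 1 2
f 18 2 3
f 20 19 23
f 20 23 21
f 21 23 24
f 21 24 22
f 23 19 25
f 23 25 24
f 24 25 26
f 24 26 22
f 25 19 27
f 25 27 26
f 26 27 28
f 26 28 22
f 27 19 29
f 27 29 28
f 28 29 30
f 28 30 22
f 29 19 31
f 29 31 30
f 30 31 32
f 30 32 22
f 31 19 33
f 31 33 32
f 32 33 34
f 32 34 22
f 33 19 35
f 33 35 34
f 34 35 36
f 34 36 22
f 35 19 20
f 35 20 36
f 36 20 21
f 36 21 22



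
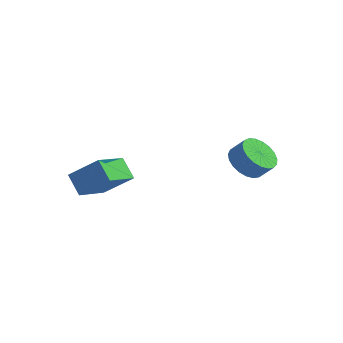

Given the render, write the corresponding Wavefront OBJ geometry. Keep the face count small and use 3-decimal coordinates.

v -4.709 -3.218 1.015
v -3.3 -2.925 2.194
v -4.498 -1.421 0.316
v -3.089 -1.128 1.495
v -3.891 -3.652 0.145
v -2.482 -3.359 1.324
v -3.68 -1.855 -0.554
v -2.271 -1.562 0.625
v 1.152 2.857 0.328
v 1.927 2.7 -0.347
v 2.623 2.766 0.436
v 1.848 2.923 1.112
v 1.89 3.131 -0.351
v 2.587 3.197 0.433
v 1.726 3.515 -0.237
v 2.422 3.58 0.546
v 1.463 3.785 -0.025
v 2.159 3.85 0.758
v 1.146 3.894 0.247
v 1.842 3.96 1.031
v 0.83 3.824 0.534
v 1.526 3.89 1.317
v 0.569 3.587 0.785
v 1.265 3.653 1.569
v 0.41 3.224 0.957
v 1.106 3.29 1.741
v 0.378 2.798 1.021
v 1.074 2.863 1.804
v 0.481 2.381 0.964
v 1.177 2.447 1.748
v 0.699 2.047 0.798
v 1.396 2.113 1.581
v 0.996 1.853 0.551
v 1.692 1.919 1.334
v 1.32 1.833 0.265
v 2.016 1.898 1.048
v 1.615 1.99 -0.01
v 2.311 2.055 0.773
v 1.829 2.296 -0.227
v 2.525 2.362 0.557
f 2 4 1
f 5 2 1
f 1 4 3
f 3 5 1
f 2 8 4
f 6 2 5
f 6 8 2
f 4 8 3
f 7 5 3
f 3 8 7
f 7 6 5
f 8 6 7
f 10 9 13
f 10 13 11
f 11 13 14
f 11 14 12
f 13 9 15
f 13 15 14
f 14 15 16
f 14 16 12
f 15 9 17
f 15 17 16
f 16 17 18
f 16 18 12
f 17 9 19
f 17 19 18
f 18 19 20
f 18 20 12
f 19 9 21
f 19 21 20
f 20 21 22
f 20 22 12
f 21 9 23
f 21 23 22
f 22 23 24
f 22 24 12
f 23 9 25
f 23 25 24
f 24 25 26
f 24 26 12
f 25 9 27
f 25 27 26
f 26 27 28
f 26 28 12
f 27 9 29
f 27 29 28
f 28 29 30
f 28 30 12
f 29 9 31
f 29 31 30
f 30 31 32
f 30 32 12
f 31 9 33
f 31 33 32
f 32 33 34
f 32 34 12
f 33 9 35
f 33 35 34
f 34 35 36
f 34 36 12
f 35 9 37
f 35 37 36
f 36 37 38
f 36 38 12
f 37 9 39
f 37 39 38
f 38 39 40
f 38 40 12
f 39 9 10
f 39 10 40
f 40 10 11
f 40 11 12



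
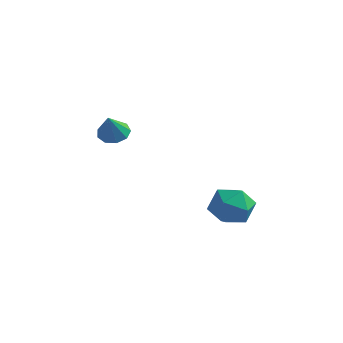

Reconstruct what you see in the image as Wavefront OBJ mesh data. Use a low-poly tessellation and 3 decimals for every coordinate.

v 1.567 0.553 -3.167
v 2.256 1.07 -2.563
v 2.744 -0.63 -3.497
v 3.433 -0.113 -2.893
v 2.606 -0.591 -2.455
v 1.878 0.14 -2.251
v 3.122 0.3 -3.809
v 2.394 1.031 -3.605
v 3.217 0.914 -2.96
v 2.898 0.363 -2.124
v 2.102 0.077 -3.936
v 1.783 -0.474 -3.1
v -2.574 -0.604 0.137
v -1.895 -0.66 -0.024
v -2.366 -1.276 1.243
v -1.971 -0.262 0.232
v -2.329 -0.024 0.443
v -2.802 -0.058 0.511
v -3.168 -0.348 0.404
v -3.256 -0.757 0.172
v -3.025 -1.095 -0.076
v -2.583 -1.204 -0.225
v -2.137 -1.032 -0.204
f 1 12 6
f 1 6 2
f 1 2 8
f 1 8 11
f 1 11 12
f 2 6 10
f 6 12 5
f 12 11 3
f 11 8 7
f 8 2 9
f 4 10 5
f 4 5 3
f 4 3 7
f 4 7 9
f 4 9 10
f 5 10 6
f 3 5 12
f 7 3 11
f 9 7 8
f 10 9 2
f 14 13 16
f 14 16 15
f 16 13 17
f 16 17 15
f 17 13 18
f 17 18 15
f 18 13 19
f 18 19 15
f 19 13 20
f 19 20 15
f 20 13 21
f 20 21 15
f 21 13 22
f 21 22 15
f 22 13 23
f 22 23 15
f 23 13 14
f 23 14 15



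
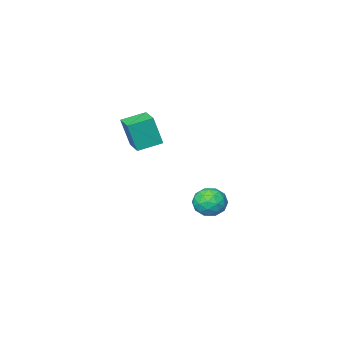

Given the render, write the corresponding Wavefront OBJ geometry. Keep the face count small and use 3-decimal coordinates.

v -3.567 1.358 -4.237
v -2.517 1.672 -3.983
v -3.623 0.328 -2.737
v -2.573 0.642 -2.483
v -3.413 1.388 -2.423
v -3.378 2.025 -3.35
v -2.762 -0.025 -3.37
v -2.727 0.612 -4.297
v -2.019 0.817 -3.447
v -2.421 1.69 -2.862
v -3.719 0.31 -3.858
v -4.121 1.183 -3.273
v -3.037 1.606 -4.242
v -3.103 0.394 -2.478
v -3.596 0.833 -2.443
v -2.979 1.017 -2.294
v -3.543 1.813 -3.87
v -2.926 1.997 -3.72
v -3.452 1.83 -2.804
v -3.214 0.003 -3
v -2.597 0.187 -2.85
v -3.161 0.983 -4.426
v -2.544 1.167 -4.277
v -2.688 0.17 -3.916
v -2.127 1.287 -3.777
v -2.16 0.682 -2.895
v -2.271 0.29 -3.417
v -2.251 0.664 -3.961
v -2.364 1.8 -3.433
v -2.397 1.195 -2.552
v -2.89 1.634 -2.517
v -2.87 2.008 -3.062
v -2.071 1.298 -3.118
v -3.743 0.805 -4.168
v -3.776 0.2 -3.287
v -3.27 -0.008 -3.658
v -3.25 0.366 -4.203
v -3.98 1.318 -3.825
v -4.013 0.713 -2.943
v -3.889 1.336 -2.759
v -3.869 1.71 -3.303
v -4.069 0.702 -3.602
v 0.967 1.375 3.123
v 1.41 1.064 5.048
v 1.399 2.784 3.251
v 1.841 2.473 5.177
v 2.419 0.967 2.723
v 2.861 0.656 4.649
v 2.85 2.376 2.852
v 3.293 2.065 4.777
f 1 38 17
f 38 12 41
f 17 41 6
f 38 41 17
f 1 17 13
f 17 6 18
f 13 18 2
f 17 18 13
f 1 13 22
f 13 2 23
f 22 23 8
f 13 23 22
f 1 22 34
f 22 8 37
f 34 37 11
f 22 37 34
f 1 34 38
f 34 11 42
f 38 42 12
f 34 42 38
f 2 18 29
f 18 6 32
f 29 32 10
f 18 32 29
f 6 41 19
f 41 12 40
f 19 40 5
f 41 40 19
f 12 42 39
f 42 11 35
f 39 35 3
f 42 35 39
f 11 37 36
f 37 8 24
f 36 24 7
f 37 24 36
f 8 23 28
f 23 2 25
f 28 25 9
f 23 25 28
f 4 30 16
f 30 10 31
f 16 31 5
f 30 31 16
f 4 16 14
f 16 5 15
f 14 15 3
f 16 15 14
f 4 14 21
f 14 3 20
f 21 20 7
f 14 20 21
f 4 21 26
f 21 7 27
f 26 27 9
f 21 27 26
f 4 26 30
f 26 9 33
f 30 33 10
f 26 33 30
f 5 31 19
f 31 10 32
f 19 32 6
f 31 32 19
f 3 15 39
f 15 5 40
f 39 40 12
f 15 40 39
f 7 20 36
f 20 3 35
f 36 35 11
f 20 35 36
f 9 27 28
f 27 7 24
f 28 24 8
f 27 24 28
f 10 33 29
f 33 9 25
f 29 25 2
f 33 25 29
f 44 46 43
f 47 44 43
f 43 46 45
f 45 47 43
f 44 50 46
f 48 44 47
f 48 50 44
f 46 50 45
f 49 47 45
f 45 50 49
f 49 48 47
f 50 48 49



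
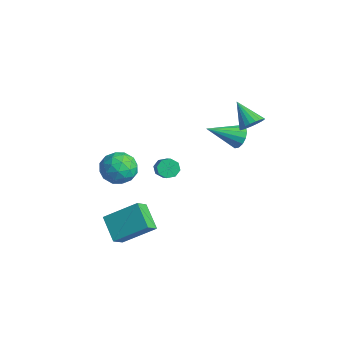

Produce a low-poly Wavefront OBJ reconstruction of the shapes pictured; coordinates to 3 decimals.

v -0.73 -1.9 -0.787
v 0.213 -1.722 -0.358
v -0.933 -3.258 0.218
v 0.01 -3.08 0.647
v -0.785 -2.417 0.832
v -0.66 -1.578 0.211
v -0.06 -3.402 -0.351
v 0.065 -2.563 -0.972
v 0.627 -2.651 -0.088
v 0.179 -2.042 0.643
v -0.899 -2.938 -0.783
v -1.347 -2.329 -0.052
v -0.241 -1.692 -0.661
v -0.479 -3.288 0.521
v -0.946 -2.899 0.629
v -0.392 -2.794 0.882
v -0.754 -1.607 -0.326
v -0.199 -1.503 -0.074
v -0.786 -1.912 0.626
v -0.521 -3.477 -0.066
v 0.034 -3.373 0.186
v -0.328 -2.186 -1.022
v 0.226 -2.081 -0.769
v 0.066 -3.068 -0.766
v 0.557 -2.133 -0.25
v 0.438 -2.931 0.341
v 0.396 -3.12 -0.246
v 0.47 -2.627 -0.611
v 0.294 -1.776 0.18
v 0.175 -2.574 0.771
v -0.293 -2.184 0.88
v -0.219 -1.691 0.515
v 0.537 -2.321 0.339
v -0.895 -2.406 -0.911
v -1.014 -3.204 -0.32
v -0.501 -3.289 -0.655
v -0.427 -2.796 -1.02
v -1.158 -2.049 -0.481
v -1.277 -2.847 0.11
v -1.19 -2.353 0.471
v -1.116 -1.86 0.106
v -1.257 -2.659 -0.479
v 0.677 3.981 0.612
v 1.138 4.161 1.189
v 0.183 2.319 1.528
v 0.79 4.317 1.284
v 0.411 4.383 1.2
v 0.104 4.341 0.958
v -0.05 4.203 0.623
v -0.009 4.005 0.286
v 0.216 3.8 0.036
v 0.564 3.644 -0.06
v 0.942 3.578 0.025
v 1.25 3.62 0.267
v 1.404 3.759 0.601
v 1.363 3.957 0.939
v 1.982 3.933 2.398
v 2.449 3.825 2.948
v 0.738 3.767 3.422
v 2.414 4.126 2.954
v 2.304 4.394 2.864
v 2.138 4.582 2.693
v 1.945 4.658 2.471
v 1.759 4.609 2.237
v 1.611 4.443 2.03
v 1.528 4.188 1.887
v 1.523 3.89 1.833
v 1.597 3.599 1.876
v 1.738 3.365 2.009
v 1.921 3.23 2.21
v 2.115 3.217 2.443
v 2.286 3.327 2.669
v 2.404 3.542 2.848
v -1.184 0.666 -1.835
v -0.917 0.388 -2.308
v 0.391 -0.144 -1.257
v 0.124 0.134 -0.785
v -0.777 0.83 -2.259
v 0.531 0.299 -1.208
v -0.875 1.177 -1.961
v 0.433 0.645 -0.911
v -1.154 1.224 -1.59
v 0.154 0.692 -0.539
v -1.451 0.944 -1.363
v -0.143 0.412 -0.312
v -1.591 0.501 -1.412
v -0.283 -0.03 -0.361
v -1.493 0.155 -1.709
v -0.185 -0.377 -0.659
v -1.214 0.108 -2.081
v 0.094 -0.424 -1.03
v 0.204 -3.727 -3.023
v 1.118 -2.245 -1.885
v -0.151 -3.017 -3.663
v 0.763 -1.535 -2.525
v 1.537 -3.865 -3.915
v 2.451 -2.383 -2.777
v 1.182 -3.155 -4.555
v 2.096 -1.673 -3.417
f 1 38 17
f 38 12 41
f 17 41 6
f 38 41 17
f 1 17 13
f 17 6 18
f 13 18 2
f 17 18 13
f 1 13 22
f 13 2 23
f 22 23 8
f 13 23 22
f 1 22 34
f 22 8 37
f 34 37 11
f 22 37 34
f 1 34 38
f 34 11 42
f 38 42 12
f 34 42 38
f 2 18 29
f 18 6 32
f 29 32 10
f 18 32 29
f 6 41 19
f 41 12 40
f 19 40 5
f 41 40 19
f 12 42 39
f 42 11 35
f 39 35 3
f 42 35 39
f 11 37 36
f 37 8 24
f 36 24 7
f 37 24 36
f 8 23 28
f 23 2 25
f 28 25 9
f 23 25 28
f 4 30 16
f 30 10 31
f 16 31 5
f 30 31 16
f 4 16 14
f 16 5 15
f 14 15 3
f 16 15 14
f 4 14 21
f 14 3 20
f 21 20 7
f 14 20 21
f 4 21 26
f 21 7 27
f 26 27 9
f 21 27 26
f 4 26 30
f 26 9 33
f 30 33 10
f 26 33 30
f 5 31 19
f 31 10 32
f 19 32 6
f 31 32 19
f 3 15 39
f 15 5 40
f 39 40 12
f 15 40 39
f 7 20 36
f 20 3 35
f 36 35 11
f 20 35 36
f 9 27 28
f 27 7 24
f 28 24 8
f 27 24 28
f 10 33 29
f 33 9 25
f 29 25 2
f 33 25 29
f 44 43 46
f 44 46 45
f 46 43 47
f 46 47 45
f 47 43 48
f 47 48 45
f 48 43 49
f 48 49 45
f 49 43 50
f 49 50 45
f 50 43 51
f 50 51 45
f 51 43 52
f 51 52 45
f 52 43 53
f 52 53 45
f 53 43 54
f 53 54 45
f 54 43 55
f 54 55 45
f 55 43 56
f 55 56 45
f 56 43 44
f 56 44 45
f 58 57 60
f 58 60 59
f 60 57 61
f 60 61 59
f 61 57 62
f 61 62 59
f 62 57 63
f 62 63 59
f 63 57 64
f 63 64 59
f 64 57 65
f 64 65 59
f 65 57 66
f 65 66 59
f 66 57 67
f 66 67 59
f 67 57 68
f 67 68 59
f 68 57 69
f 68 69 59
f 69 57 70
f 69 70 59
f 70 57 71
f 70 71 59
f 71 57 72
f 71 72 59
f 72 57 73
f 72 73 59
f 73 57 58
f 73 58 59
f 75 74 78
f 75 78 76
f 76 78 79
f 76 79 77
f 78 74 80
f 78 80 79
f 79 80 81
f 79 81 77
f 80 74 82
f 80 82 81
f 81 82 83
f 81 83 77
f 82 74 84
f 82 84 83
f 83 84 85
f 83 85 77
f 84 74 86
f 84 86 85
f 85 86 87
f 85 87 77
f 86 74 88
f 86 88 87
f 87 88 89
f 87 89 77
f 88 74 90
f 88 90 89
f 89 90 91
f 89 91 77
f 90 74 75
f 90 75 91
f 91 75 76
f 91 76 77
f 93 95 92
f 96 93 92
f 92 95 94
f 94 96 92
f 93 99 95
f 97 93 96
f 97 99 93
f 95 99 94
f 98 96 94
f 94 99 98
f 98 97 96
f 99 97 98



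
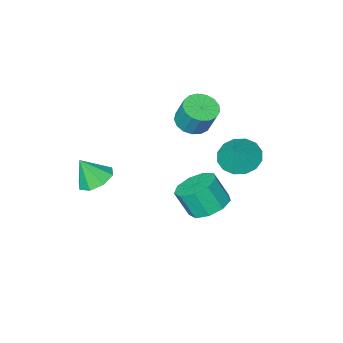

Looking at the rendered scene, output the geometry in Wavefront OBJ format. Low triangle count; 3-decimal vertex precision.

v -2.465 -1.347 0.871
v -2.016 -0.702 0.574
v -2.065 -0.089 1.832
v -2.515 -0.733 2.129
v -2.397 -0.593 0.506
v -2.446 0.02 1.764
v -2.794 -0.657 0.522
v -2.843 -0.044 1.78
v -3.115 -0.878 0.618
v -3.164 -0.265 1.875
v -3.288 -1.207 0.771
v -3.337 -0.594 2.029
v -3.272 -1.568 0.948
v -3.321 -0.955 2.205
v -3.071 -1.878 1.107
v -3.121 -1.265 2.364
v -2.732 -2.067 1.212
v -2.781 -1.454 2.469
v -2.332 -2.09 1.239
v -2.381 -1.477 2.496
v -1.962 -1.943 1.182
v -2.011 -1.33 2.439
v -1.707 -1.659 1.053
v -1.757 -1.046 2.311
v -1.627 -1.304 0.883
v -1.676 -0.691 2.141
v -1.738 -0.958 0.71
v -1.787 -0.345 1.968
v 2.265 -1.641 -1.235
v 2.775 -2.241 -1.671
v 2.815 -2.039 -0.045
v 3.084 -1.629 -1.609
v 2.913 -1.023 -1.328
v 2.363 -0.78 -0.992
v 1.756 -1.041 -0.799
v 1.447 -1.653 -0.861
v 1.617 -2.258 -1.142
v 2.167 -2.502 -1.478
v -1.554 3.666 2.203
v -0.951 2.919 2.213
v -0.946 4.174 3.417
v -0.717 3.269 1.95
v -0.708 3.726 1.754
v -0.925 4.166 1.678
v -1.31 4.473 1.743
v -1.761 4.563 1.931
v -2.157 4.413 2.192
v -2.391 4.063 2.456
v -2.401 3.606 2.652
v -2.184 3.166 2.727
v -1.798 2.859 2.662
v -1.347 2.769 2.474
v -1.356 1.792 -2.241
v -0.787 2.609 -2.069
v -0.375 2.064 -0.847
v -0.944 1.248 -1.019
v -1.421 2.705 -1.813
v -1.009 2.16 -0.591
v -2.025 2.374 -1.757
v -1.613 1.829 -0.535
v -2.316 1.771 -1.928
v -1.904 1.226 -0.705
v -2.157 1.178 -2.245
v -1.746 0.633 -1.023
v -1.624 0.872 -2.561
v -1.212 0.328 -1.338
v -0.965 0.997 -2.727
v -0.554 0.453 -1.504
v -0.489 1.494 -2.666
v -0.077 0.95 -1.443
v -0.419 2.131 -2.406
v -0.007 1.586 -1.184
f 2 1 5
f 2 5 3
f 3 5 6
f 3 6 4
f 5 1 7
f 5 7 6
f 6 7 8
f 6 8 4
f 7 1 9
f 7 9 8
f 8 9 10
f 8 10 4
f 9 1 11
f 9 11 10
f 10 11 12
f 10 12 4
f 11 1 13
f 11 13 12
f 12 13 14
f 12 14 4
f 13 1 15
f 13 15 14
f 14 15 16
f 14 16 4
f 15 1 17
f 15 17 16
f 16 17 18
f 16 18 4
f 17 1 19
f 17 19 18
f 18 19 20
f 18 20 4
f 19 1 21
f 19 21 20
f 20 21 22
f 20 22 4
f 21 1 23
f 21 23 22
f 22 23 24
f 22 24 4
f 23 1 25
f 23 25 24
f 24 25 26
f 24 26 4
f 25 1 27
f 25 27 26
f 26 27 28
f 26 28 4
f 27 1 2
f 27 2 28
f 28 2 3
f 28 3 4
f 30 29 32
f 30 32 31
f 32 29 33
f 32 33 31
f 33 29 34
f 33 34 31
f 34 29 35
f 34 35 31
f 35 29 36
f 35 36 31
f 36 29 37
f 36 37 31
f 37 29 38
f 37 38 31
f 38 29 30
f 38 30 31
f 40 39 42
f 40 42 41
f 42 39 43
f 42 43 41
f 43 39 44
f 43 44 41
f 44 39 45
f 44 45 41
f 45 39 46
f 45 46 41
f 46 39 47
f 46 47 41
f 47 39 48
f 47 48 41
f 48 39 49
f 48 49 41
f 49 39 50
f 49 50 41
f 50 39 51
f 50 51 41
f 51 39 52
f 51 52 41
f 52 39 40
f 52 40 41
f 54 53 57
f 54 57 55
f 55 57 58
f 55 58 56
f 57 53 59
f 57 59 58
f 58 59 60
f 58 60 56
f 59 53 61
f 59 61 60
f 60 61 62
f 60 62 56
f 61 53 63
f 61 63 62
f 62 63 64
f 62 64 56
f 63 53 65
f 63 65 64
f 64 65 66
f 64 66 56
f 65 53 67
f 65 67 66
f 66 67 68
f 66 68 56
f 67 53 69
f 67 69 68
f 68 69 70
f 68 70 56
f 69 53 71
f 69 71 70
f 70 71 72
f 70 72 56
f 71 53 54
f 71 54 72
f 72 54 55
f 72 55 56



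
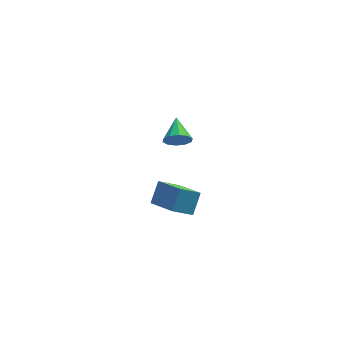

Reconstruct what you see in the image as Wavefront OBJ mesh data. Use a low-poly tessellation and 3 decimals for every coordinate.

v -0.125 -0.116 -5.313
v -1.254 -0.416 -4.505
v 0.372 0.745 -4.299
v -0.756 0.445 -3.491
v 0.876 -1.665 -4.489
v -0.252 -1.965 -3.681
v 1.374 -0.804 -3.475
v 0.245 -1.104 -2.667
v 0.001 -2.197 2.745
v 0.423 -1.976 2.127
v 0.079 -0.803 3.295
v -0.043 -1.909 2.022
v -0.492 -1.951 2.193
v -0.752 -2.088 2.575
v -0.725 -2.266 3.022
v -0.42 -2.417 3.363
v 0.045 -2.485 3.469
v 0.494 -2.442 3.298
v 0.755 -2.306 2.916
v 0.727 -2.128 2.468
f 2 4 1
f 5 2 1
f 1 4 3
f 3 5 1
f 2 8 4
f 6 2 5
f 6 8 2
f 4 8 3
f 7 5 3
f 3 8 7
f 7 6 5
f 8 6 7
f 10 9 12
f 10 12 11
f 12 9 13
f 12 13 11
f 13 9 14
f 13 14 11
f 14 9 15
f 14 15 11
f 15 9 16
f 15 16 11
f 16 9 17
f 16 17 11
f 17 9 18
f 17 18 11
f 18 9 19
f 18 19 11
f 19 9 20
f 19 20 11
f 20 9 10
f 20 10 11



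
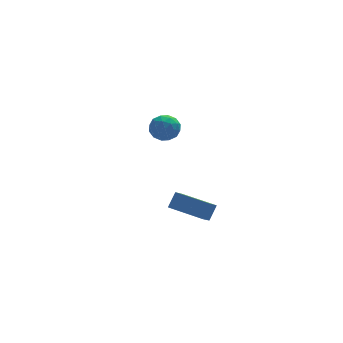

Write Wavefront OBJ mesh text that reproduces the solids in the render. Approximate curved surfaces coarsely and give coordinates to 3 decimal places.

v 0.347 -2.559 1.612
v 0.845 -2.183 2.444
v 0.839 -2.027 1.078
v 1.337 -1.652 1.91
v 1.803 -4.088 1.43
v 2.301 -3.713 2.262
v 2.295 -3.557 0.896
v 2.793 -3.181 1.728
v 1.499 4.749 3.963
v 2.161 4.31 4.476
v 1.619 3.67 2.884
v 2.281 3.231 3.397
v 1.384 3.246 3.696
v 1.31 3.913 4.363
v 2.47 4.067 2.997
v 2.396 4.734 3.664
v 2.762 3.888 3.879
v 2.09 3.38 4.311
v 1.69 4.6 3.049
v 1.018 4.092 3.481
v 1.819 4.624 4.315
v 1.961 3.356 3.045
v 1.433 3.365 3.221
v 1.822 3.106 3.523
v 1.319 4.391 4.248
v 1.708 4.132 4.55
v 1.251 3.507 4.091
v 2.072 3.848 2.81
v 2.461 3.589 3.112
v 1.958 4.874 3.837
v 2.347 4.615 4.139
v 2.529 4.473 3.269
v 2.562 4.118 4.265
v 2.632 3.484 3.63
v 2.744 3.975 3.395
v 2.7 4.367 3.787
v 2.167 3.82 4.519
v 2.238 3.185 3.884
v 1.71 3.194 4.06
v 1.666 3.586 4.453
v 2.52 3.572 4.168
v 1.542 4.795 3.476
v 1.613 4.16 2.841
v 2.114 4.394 2.907
v 2.07 4.786 3.3
v 1.148 4.496 3.73
v 1.218 3.862 3.095
v 1.08 3.613 3.573
v 1.036 4.005 3.965
v 1.26 4.408 3.192
f 2 4 1
f 5 2 1
f 1 4 3
f 3 5 1
f 2 8 4
f 6 2 5
f 6 8 2
f 4 8 3
f 7 5 3
f 3 8 7
f 7 6 5
f 8 6 7
f 9 46 25
f 46 20 49
f 25 49 14
f 46 49 25
f 9 25 21
f 25 14 26
f 21 26 10
f 25 26 21
f 9 21 30
f 21 10 31
f 30 31 16
f 21 31 30
f 9 30 42
f 30 16 45
f 42 45 19
f 30 45 42
f 9 42 46
f 42 19 50
f 46 50 20
f 42 50 46
f 10 26 37
f 26 14 40
f 37 40 18
f 26 40 37
f 14 49 27
f 49 20 48
f 27 48 13
f 49 48 27
f 20 50 47
f 50 19 43
f 47 43 11
f 50 43 47
f 19 45 44
f 45 16 32
f 44 32 15
f 45 32 44
f 16 31 36
f 31 10 33
f 36 33 17
f 31 33 36
f 12 38 24
f 38 18 39
f 24 39 13
f 38 39 24
f 12 24 22
f 24 13 23
f 22 23 11
f 24 23 22
f 12 22 29
f 22 11 28
f 29 28 15
f 22 28 29
f 12 29 34
f 29 15 35
f 34 35 17
f 29 35 34
f 12 34 38
f 34 17 41
f 38 41 18
f 34 41 38
f 13 39 27
f 39 18 40
f 27 40 14
f 39 40 27
f 11 23 47
f 23 13 48
f 47 48 20
f 23 48 47
f 15 28 44
f 28 11 43
f 44 43 19
f 28 43 44
f 17 35 36
f 35 15 32
f 36 32 16
f 35 32 36
f 18 41 37
f 41 17 33
f 37 33 10
f 41 33 37



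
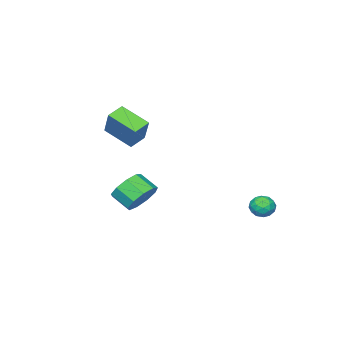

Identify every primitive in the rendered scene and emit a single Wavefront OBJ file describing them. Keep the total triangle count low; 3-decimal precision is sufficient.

v 0.891 -3.145 2.09
v 1.412 -2.359 3.493
v 0.639 -1.561 1.296
v 1.16 -0.775 2.698
v 1.86 -3.165 1.742
v 2.381 -2.379 3.144
v 1.608 -1.581 0.947
v 2.129 -0.795 2.35
v -3.658 3.499 -3.412
v -2.939 3.647 -3.455
v -3.421 2.333 -3.465
v -2.702 2.481 -3.508
v -3.067 2.611 -2.883
v -3.213 3.331 -2.85
v -3.147 2.649 -4.07
v -3.293 3.369 -4.037
v -2.622 3.122 -3.862
v -2.573 3.098 -3.128
v -3.787 2.882 -3.792
v -3.738 2.858 -3.058
v -3.319 3.675 -3.429
v -3.041 2.305 -3.491
v -3.256 2.381 -3.124
v -2.833 2.468 -3.149
v -3.481 3.49 -3.073
v -3.058 3.577 -3.098
v -3.133 2.967 -2.762
v -3.302 2.403 -3.822
v -2.879 2.49 -3.847
v -3.527 3.512 -3.771
v -3.104 3.599 -3.796
v -3.227 3.013 -4.158
v -2.71 3.454 -3.693
v -2.571 2.768 -3.725
v -2.833 2.867 -4.055
v -2.919 3.29 -4.036
v -2.681 3.44 -3.262
v -2.542 2.754 -3.293
v -2.757 2.83 -2.926
v -2.843 3.254 -2.906
v -2.496 3.131 -3.501
v -3.818 3.226 -3.627
v -3.679 2.54 -3.658
v -3.517 2.726 -4.014
v -3.603 3.15 -3.994
v -3.789 3.212 -3.195
v -3.65 2.526 -3.227
v -3.441 2.69 -2.884
v -3.527 3.113 -2.865
v -3.864 2.849 -3.419
v 3.403 0.879 -1.306
v 4.341 1.15 -1.089
v 4.474 0.153 -0.417
v 3.537 -0.119 -0.634
v 3.909 1.406 -0.623
v 4.043 0.408 0.048
v 3.241 1.415 -0.477
v 3.375 0.417 0.194
v 2.649 1.173 -0.719
v 2.782 0.175 -0.047
v 2.409 0.793 -1.235
v 2.543 -0.204 -0.564
v 2.635 0.454 -1.785
v 2.769 -0.544 -1.113
v 3.22 0.313 -2.11
v 3.354 -0.685 -1.438
v 3.891 0.437 -2.059
v 4.024 -0.561 -1.387
v 4.334 0.768 -1.655
v 4.467 -0.23 -0.984
f 2 4 1
f 5 2 1
f 1 4 3
f 3 5 1
f 2 8 4
f 6 2 5
f 6 8 2
f 4 8 3
f 7 5 3
f 3 8 7
f 7 6 5
f 8 6 7
f 9 46 25
f 46 20 49
f 25 49 14
f 46 49 25
f 9 25 21
f 25 14 26
f 21 26 10
f 25 26 21
f 9 21 30
f 21 10 31
f 30 31 16
f 21 31 30
f 9 30 42
f 30 16 45
f 42 45 19
f 30 45 42
f 9 42 46
f 42 19 50
f 46 50 20
f 42 50 46
f 10 26 37
f 26 14 40
f 37 40 18
f 26 40 37
f 14 49 27
f 49 20 48
f 27 48 13
f 49 48 27
f 20 50 47
f 50 19 43
f 47 43 11
f 50 43 47
f 19 45 44
f 45 16 32
f 44 32 15
f 45 32 44
f 16 31 36
f 31 10 33
f 36 33 17
f 31 33 36
f 12 38 24
f 38 18 39
f 24 39 13
f 38 39 24
f 12 24 22
f 24 13 23
f 22 23 11
f 24 23 22
f 12 22 29
f 22 11 28
f 29 28 15
f 22 28 29
f 12 29 34
f 29 15 35
f 34 35 17
f 29 35 34
f 12 34 38
f 34 17 41
f 38 41 18
f 34 41 38
f 13 39 27
f 39 18 40
f 27 40 14
f 39 40 27
f 11 23 47
f 23 13 48
f 47 48 20
f 23 48 47
f 15 28 44
f 28 11 43
f 44 43 19
f 28 43 44
f 17 35 36
f 35 15 32
f 36 32 16
f 35 32 36
f 18 41 37
f 41 17 33
f 37 33 10
f 41 33 37
f 52 51 55
f 52 55 53
f 53 55 56
f 53 56 54
f 55 51 57
f 55 57 56
f 56 57 58
f 56 58 54
f 57 51 59
f 57 59 58
f 58 59 60
f 58 60 54
f 59 51 61
f 59 61 60
f 60 61 62
f 60 62 54
f 61 51 63
f 61 63 62
f 62 63 64
f 62 64 54
f 63 51 65
f 63 65 64
f 64 65 66
f 64 66 54
f 65 51 67
f 65 67 66
f 66 67 68
f 66 68 54
f 67 51 69
f 67 69 68
f 68 69 70
f 68 70 54
f 69 51 52
f 69 52 70
f 70 52 53
f 70 53 54



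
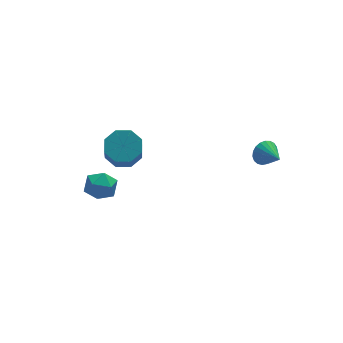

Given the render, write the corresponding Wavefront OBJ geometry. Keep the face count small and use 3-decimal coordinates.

v -0.914 2.196 0.032
v -0.014 2.188 0.222
v -0.286 1.376 1.478
v -1.186 1.384 1.288
v -0.344 2.74 0.508
v -0.617 1.928 1.763
v -1.009 2.974 0.515
v -1.281 2.161 1.77
v -1.617 2.752 0.239
v -1.89 1.939 1.495
v -1.814 2.204 -0.158
v -2.086 1.392 1.098
v -1.483 1.652 -0.443
v -1.756 0.84 0.812
v -0.819 1.419 -0.45
v -1.091 0.606 0.805
v -0.21 1.641 -0.175
v -0.483 0.828 1.081
v 3.703 -3.415 3.576
v 4 -3.552 3.015
v 3.957 -4.445 3.964
v 4.202 -3.448 3.161
v 4.318 -3.337 3.379
v 4.327 -3.24 3.631
v 4.228 -3.174 3.874
v 4.039 -3.148 4.065
v 3.792 -3.169 4.172
v 3.529 -3.233 4.176
v 3.296 -3.327 4.076
v 3.134 -3.437 3.89
v 3.07 -3.543 3.649
v 3.116 -3.627 3.396
v 3.263 -3.674 3.175
v 3.486 -3.676 3.022
v 3.747 -3.633 2.966
v -2.642 1.896 -1.622
v -1.999 1.974 -1.054
v -2.701 0.526 -1.366
v -2.058 0.604 -0.798
v -2.832 0.942 -0.622
v -2.795 1.788 -0.781
v -1.905 0.712 -1.639
v -1.868 1.558 -1.798
v -1.543 1.243 -1.064
v -2.116 1.385 -0.436
v -2.584 1.115 -1.984
v -3.157 1.257 -1.356
f 2 1 5
f 2 5 3
f 3 5 6
f 3 6 4
f 5 1 7
f 5 7 6
f 6 7 8
f 6 8 4
f 7 1 9
f 7 9 8
f 8 9 10
f 8 10 4
f 9 1 11
f 9 11 10
f 10 11 12
f 10 12 4
f 11 1 13
f 11 13 12
f 12 13 14
f 12 14 4
f 13 1 15
f 13 15 14
f 14 15 16
f 14 16 4
f 15 1 17
f 15 17 16
f 16 17 18
f 16 18 4
f 17 1 2
f 17 2 18
f 18 2 3
f 18 3 4
f 20 19 22
f 20 22 21
f 22 19 23
f 22 23 21
f 23 19 24
f 23 24 21
f 24 19 25
f 24 25 21
f 25 19 26
f 25 26 21
f 26 19 27
f 26 27 21
f 27 19 28
f 27 28 21
f 28 19 29
f 28 29 21
f 29 19 30
f 29 30 21
f 30 19 31
f 30 31 21
f 31 19 32
f 31 32 21
f 32 19 33
f 32 33 21
f 33 19 34
f 33 34 21
f 34 19 35
f 34 35 21
f 35 19 20
f 35 20 21
f 36 47 41
f 36 41 37
f 36 37 43
f 36 43 46
f 36 46 47
f 37 41 45
f 41 47 40
f 47 46 38
f 46 43 42
f 43 37 44
f 39 45 40
f 39 40 38
f 39 38 42
f 39 42 44
f 39 44 45
f 40 45 41
f 38 40 47
f 42 38 46
f 44 42 43
f 45 44 37



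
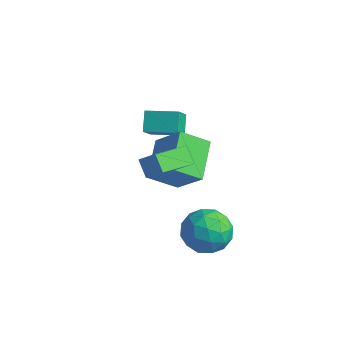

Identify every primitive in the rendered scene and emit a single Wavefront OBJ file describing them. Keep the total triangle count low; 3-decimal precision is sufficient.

v 1.042 -1.009 3.493
v 1.915 -0.873 4.348
v 1.214 0.735 3.039
v 2.088 0.871 3.894
v 1.732 -1.251 2.826
v 2.606 -1.115 3.681
v 1.905 0.493 2.372
v 2.778 0.629 3.227
v 3.14 1.954 -2.779
v 3.75 2.162 -1.695
v 2.35 0.238 -2.005
v 2.96 0.446 -0.921
v 2.004 1.196 -1.262
v 2.492 2.257 -1.74
v 3.608 0.143 -1.96
v 4.096 1.204 -2.438
v 4.039 1.043 -1.188
v 3.048 1.694 -0.757
v 3.052 0.706 -2.943
v 2.061 1.357 -2.512
v 3.515 2.209 -2.305
v 2.585 0.191 -1.395
v 2.024 0.632 -1.596
v 2.382 0.755 -0.958
v 2.775 2.264 -2.332
v 3.134 2.387 -1.694
v 2.107 1.819 -1.44
v 2.966 0.013 -2.006
v 3.325 0.136 -1.368
v 3.718 1.645 -2.742
v 4.076 1.768 -2.104
v 3.993 0.581 -2.26
v 4.042 1.674 -1.369
v 3.578 0.665 -0.915
v 3.959 0.487 -1.525
v 4.246 1.11 -1.807
v 3.46 2.056 -1.116
v 2.995 1.048 -0.661
v 2.434 1.489 -0.862
v 2.721 2.112 -1.143
v 3.63 1.399 -0.818
v 3.105 1.352 -3.039
v 2.64 0.344 -2.584
v 3.379 0.288 -2.557
v 3.666 0.911 -2.838
v 2.522 1.735 -2.785
v 2.058 0.726 -2.331
v 1.854 1.29 -1.893
v 2.141 1.913 -2.175
v 2.47 1.001 -2.882
v -2.361 2.641 0.966
v -2.904 3.309 1.758
v -2.755 3.53 -0.055
v -3.298 4.199 0.737
v -0.982 3.501 1.183
v -1.525 4.17 1.975
v -1.376 4.391 0.162
v -1.919 5.059 0.954
v 1.511 0.557 2.067
v 0.455 2.187 3.011
v 0.045 0.485 0.551
v -1.011 2.115 1.496
v 2.371 1.625 1.184
v 1.315 3.255 2.129
v 0.905 1.553 -0.331
v -0.151 3.183 0.613
f 2 4 1
f 5 2 1
f 1 4 3
f 3 5 1
f 2 8 4
f 6 2 5
f 6 8 2
f 4 8 3
f 7 5 3
f 3 8 7
f 7 6 5
f 8 6 7
f 9 46 25
f 46 20 49
f 25 49 14
f 46 49 25
f 9 25 21
f 25 14 26
f 21 26 10
f 25 26 21
f 9 21 30
f 21 10 31
f 30 31 16
f 21 31 30
f 9 30 42
f 30 16 45
f 42 45 19
f 30 45 42
f 9 42 46
f 42 19 50
f 46 50 20
f 42 50 46
f 10 26 37
f 26 14 40
f 37 40 18
f 26 40 37
f 14 49 27
f 49 20 48
f 27 48 13
f 49 48 27
f 20 50 47
f 50 19 43
f 47 43 11
f 50 43 47
f 19 45 44
f 45 16 32
f 44 32 15
f 45 32 44
f 16 31 36
f 31 10 33
f 36 33 17
f 31 33 36
f 12 38 24
f 38 18 39
f 24 39 13
f 38 39 24
f 12 24 22
f 24 13 23
f 22 23 11
f 24 23 22
f 12 22 29
f 22 11 28
f 29 28 15
f 22 28 29
f 12 29 34
f 29 15 35
f 34 35 17
f 29 35 34
f 12 34 38
f 34 17 41
f 38 41 18
f 34 41 38
f 13 39 27
f 39 18 40
f 27 40 14
f 39 40 27
f 11 23 47
f 23 13 48
f 47 48 20
f 23 48 47
f 15 28 44
f 28 11 43
f 44 43 19
f 28 43 44
f 17 35 36
f 35 15 32
f 36 32 16
f 35 32 36
f 18 41 37
f 41 17 33
f 37 33 10
f 41 33 37
f 52 54 51
f 55 52 51
f 51 54 53
f 53 55 51
f 52 58 54
f 56 52 55
f 56 58 52
f 54 58 53
f 57 55 53
f 53 58 57
f 57 56 55
f 58 56 57
f 60 62 59
f 63 60 59
f 59 62 61
f 61 63 59
f 60 66 62
f 64 60 63
f 64 66 60
f 62 66 61
f 65 63 61
f 61 66 65
f 65 64 63
f 66 64 65

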